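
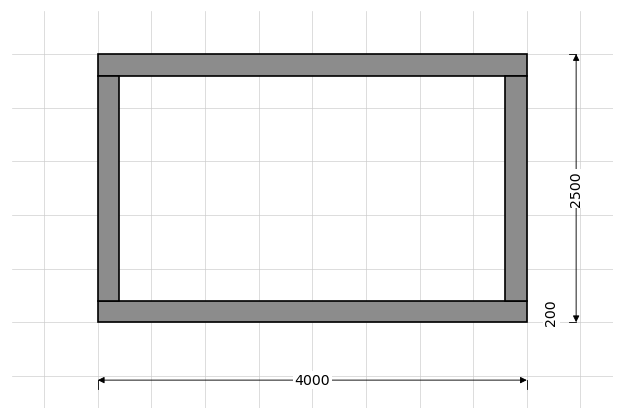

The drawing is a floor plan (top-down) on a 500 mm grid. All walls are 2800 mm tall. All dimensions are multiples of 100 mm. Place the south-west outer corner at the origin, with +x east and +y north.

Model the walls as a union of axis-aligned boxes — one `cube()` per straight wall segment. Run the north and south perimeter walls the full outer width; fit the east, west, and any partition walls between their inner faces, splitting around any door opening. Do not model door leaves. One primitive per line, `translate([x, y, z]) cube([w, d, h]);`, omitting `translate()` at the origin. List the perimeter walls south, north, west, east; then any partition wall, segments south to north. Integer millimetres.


cube([4000, 200, 2800]);
translate([0, 2300, 0]) cube([4000, 200, 2800]);
translate([0, 200, 0]) cube([200, 2100, 2800]);
translate([3800, 200, 0]) cube([200, 2100, 2800]);


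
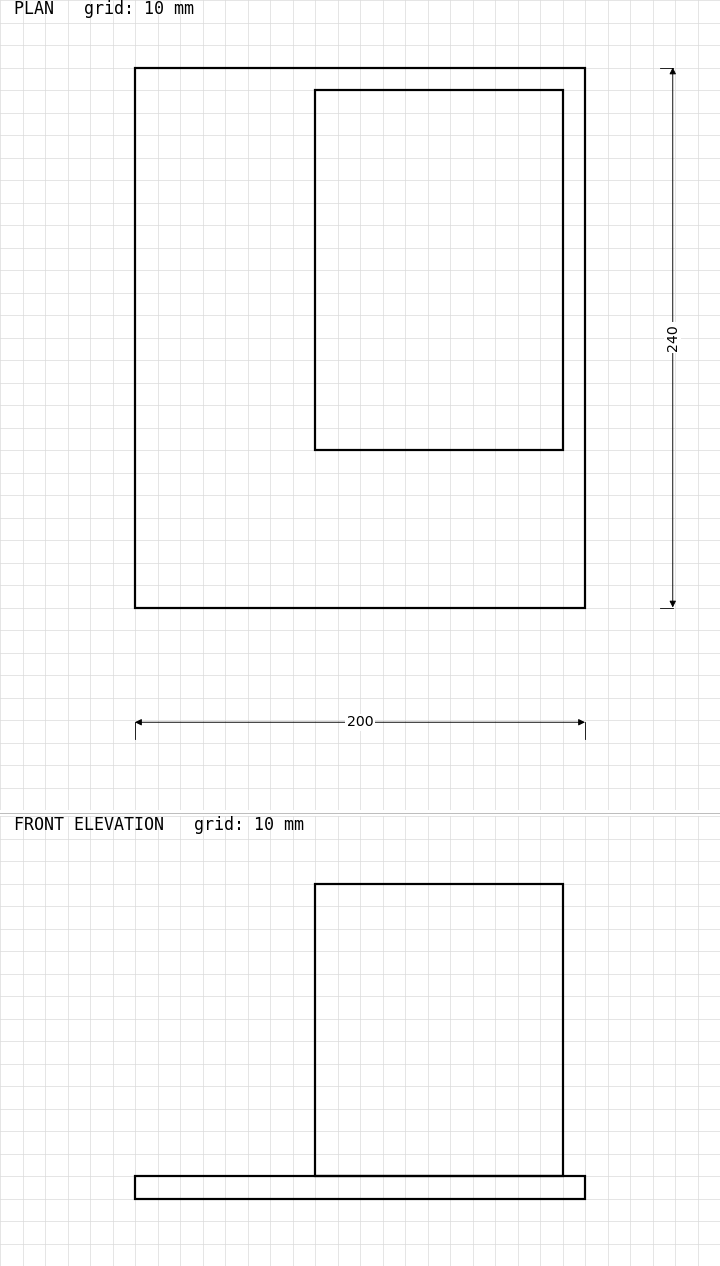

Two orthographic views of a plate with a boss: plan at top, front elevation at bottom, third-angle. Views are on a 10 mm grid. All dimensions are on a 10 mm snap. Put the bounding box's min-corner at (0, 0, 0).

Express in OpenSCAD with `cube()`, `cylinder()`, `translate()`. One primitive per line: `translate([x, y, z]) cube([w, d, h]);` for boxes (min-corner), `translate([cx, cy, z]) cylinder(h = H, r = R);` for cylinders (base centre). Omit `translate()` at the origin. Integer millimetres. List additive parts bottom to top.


cube([200, 240, 10]);
translate([80, 70, 10]) cube([110, 160, 130]);


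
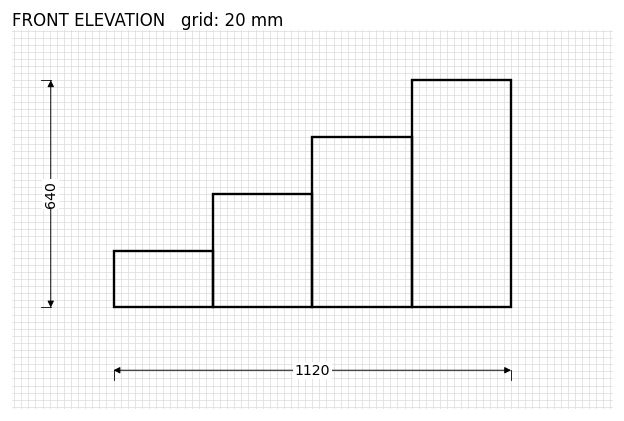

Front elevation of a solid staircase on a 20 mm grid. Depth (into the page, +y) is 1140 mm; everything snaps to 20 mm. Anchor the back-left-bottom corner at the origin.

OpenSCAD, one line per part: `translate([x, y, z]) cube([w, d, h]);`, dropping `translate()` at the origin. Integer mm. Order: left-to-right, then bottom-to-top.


cube([280, 1140, 160]);
translate([280, 0, 0]) cube([280, 1140, 320]);
translate([560, 0, 0]) cube([280, 1140, 480]);
translate([840, 0, 0]) cube([280, 1140, 640]);


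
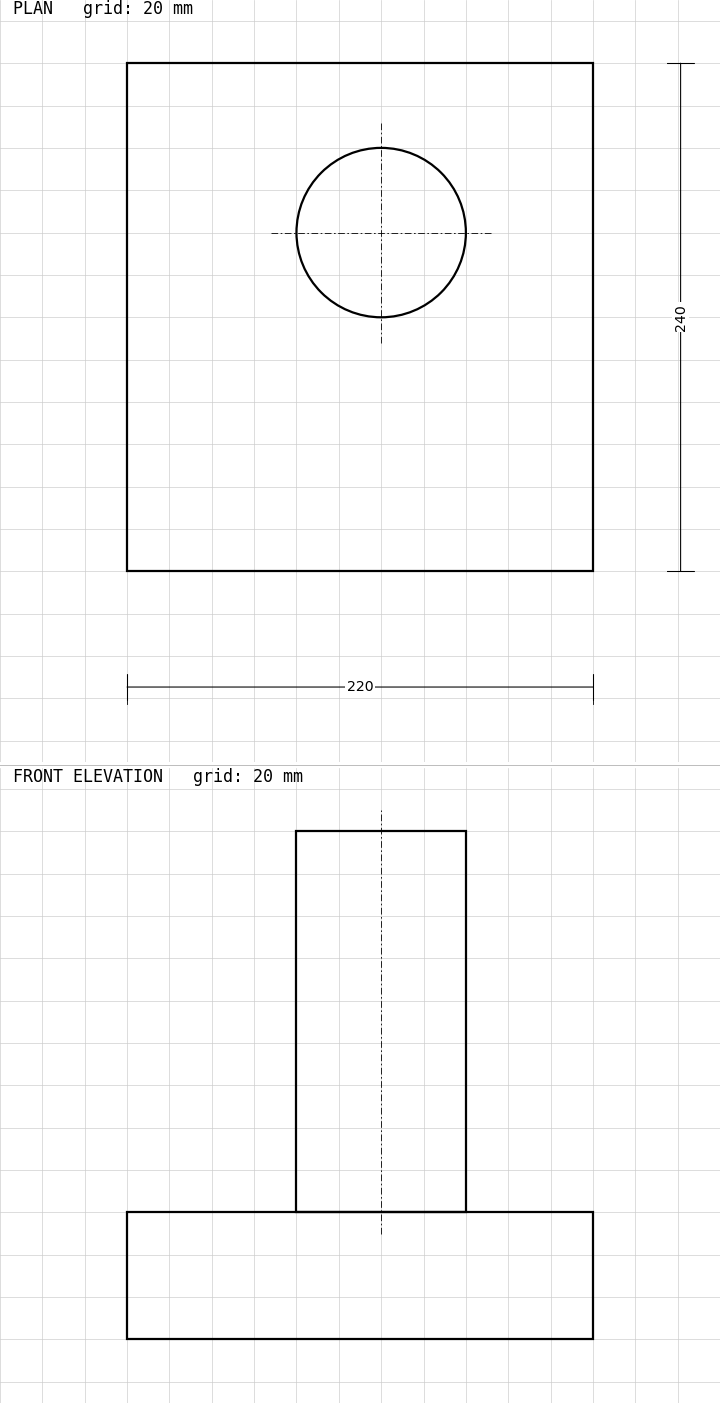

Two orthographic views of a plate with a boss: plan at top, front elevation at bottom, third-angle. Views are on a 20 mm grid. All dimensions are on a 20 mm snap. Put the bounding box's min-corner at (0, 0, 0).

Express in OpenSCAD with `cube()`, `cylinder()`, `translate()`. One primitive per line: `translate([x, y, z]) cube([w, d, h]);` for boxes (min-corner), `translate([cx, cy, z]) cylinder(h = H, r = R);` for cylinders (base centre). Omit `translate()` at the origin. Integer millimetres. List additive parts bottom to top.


cube([220, 240, 60]);
translate([120, 160, 60]) cylinder(h = 180, r = 40);


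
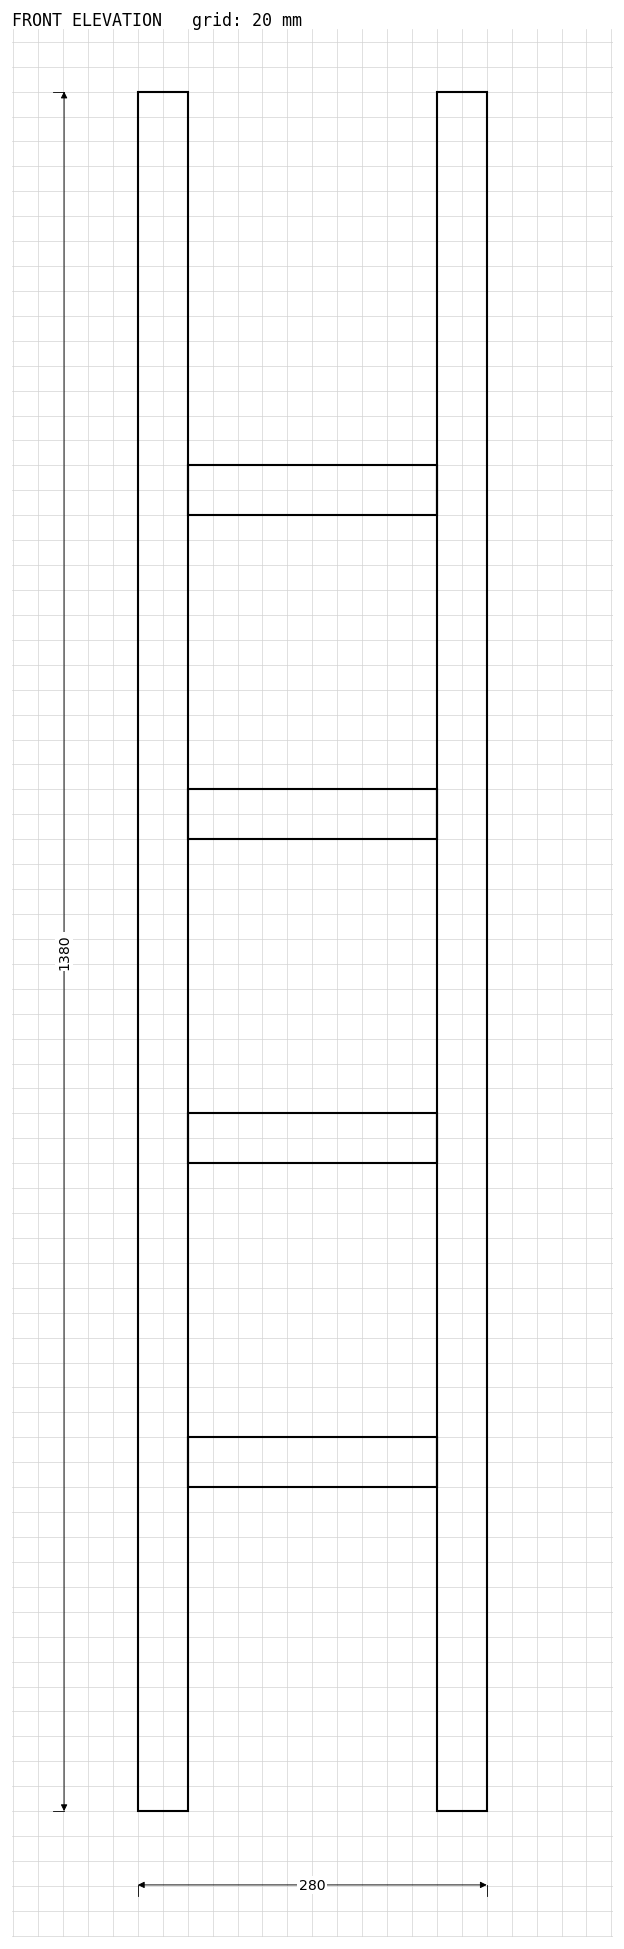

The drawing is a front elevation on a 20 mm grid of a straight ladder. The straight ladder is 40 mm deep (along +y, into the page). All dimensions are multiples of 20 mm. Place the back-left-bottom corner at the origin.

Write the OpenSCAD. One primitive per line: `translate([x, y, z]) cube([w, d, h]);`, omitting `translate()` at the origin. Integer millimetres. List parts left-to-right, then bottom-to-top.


cube([40, 40, 1380]);
translate([40, 0, 260]) cube([200, 40, 40]);
translate([40, 0, 520]) cube([200, 40, 40]);
translate([40, 0, 780]) cube([200, 40, 40]);
translate([40, 0, 1040]) cube([200, 40, 40]);
translate([240, 0, 0]) cube([40, 40, 1380]);


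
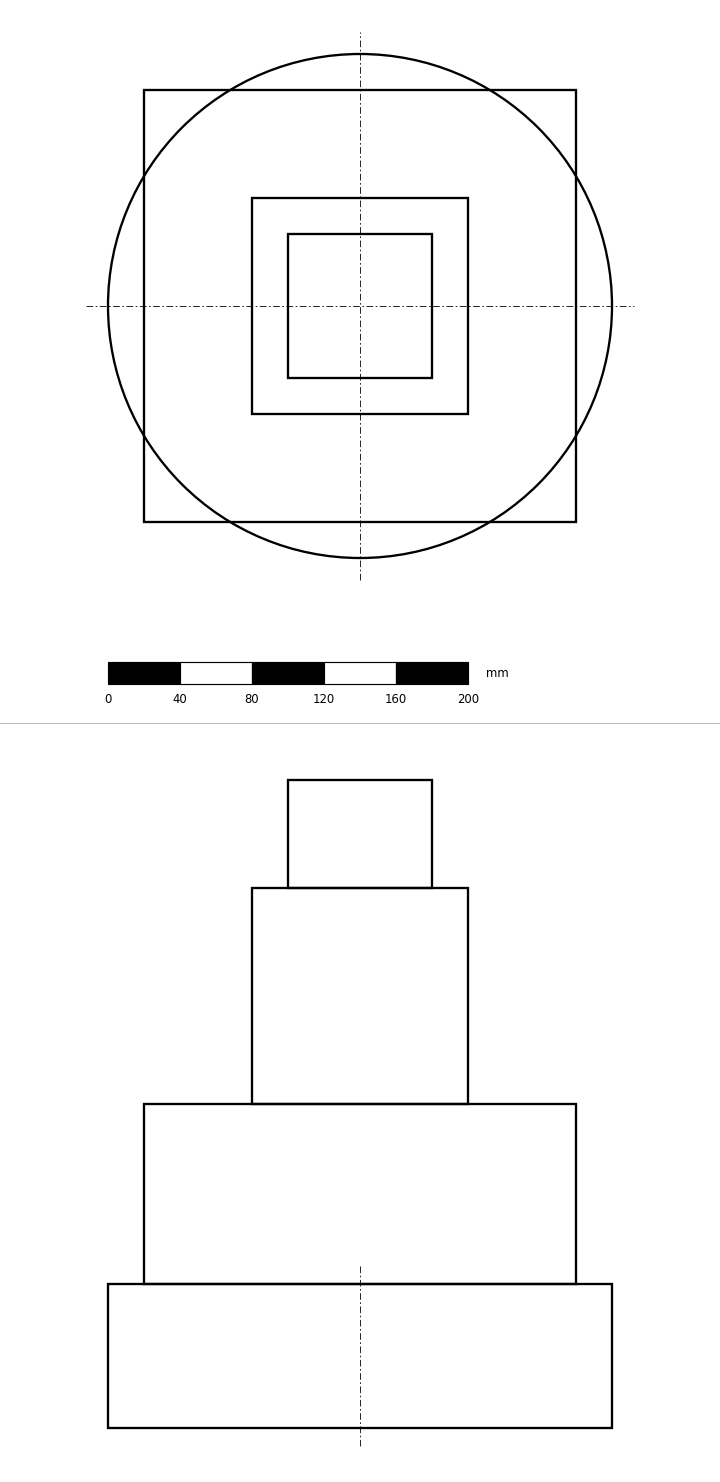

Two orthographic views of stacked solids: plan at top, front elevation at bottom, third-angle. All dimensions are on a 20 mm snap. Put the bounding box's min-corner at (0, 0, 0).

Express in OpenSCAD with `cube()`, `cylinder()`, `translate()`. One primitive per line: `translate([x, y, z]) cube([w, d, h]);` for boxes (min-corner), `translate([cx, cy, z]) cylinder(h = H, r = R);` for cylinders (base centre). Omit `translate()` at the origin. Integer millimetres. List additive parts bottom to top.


translate([140, 140, 0]) cylinder(h = 80, r = 140);
translate([20, 20, 80]) cube([240, 240, 100]);
translate([80, 80, 180]) cube([120, 120, 120]);
translate([100, 100, 300]) cube([80, 80, 60]);


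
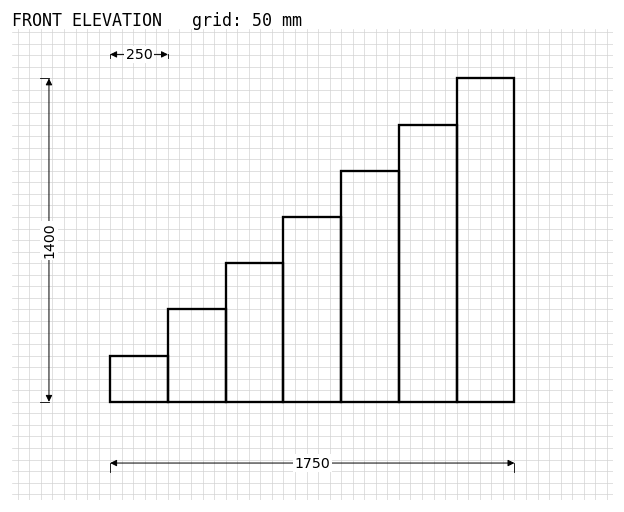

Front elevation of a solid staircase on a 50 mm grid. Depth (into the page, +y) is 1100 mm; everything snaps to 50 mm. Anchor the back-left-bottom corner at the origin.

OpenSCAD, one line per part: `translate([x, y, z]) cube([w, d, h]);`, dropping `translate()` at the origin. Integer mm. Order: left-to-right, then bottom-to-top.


cube([250, 1100, 200]);
translate([250, 0, 0]) cube([250, 1100, 400]);
translate([500, 0, 0]) cube([250, 1100, 600]);
translate([750, 0, 0]) cube([250, 1100, 800]);
translate([1000, 0, 0]) cube([250, 1100, 1000]);
translate([1250, 0, 0]) cube([250, 1100, 1200]);
translate([1500, 0, 0]) cube([250, 1100, 1400]);


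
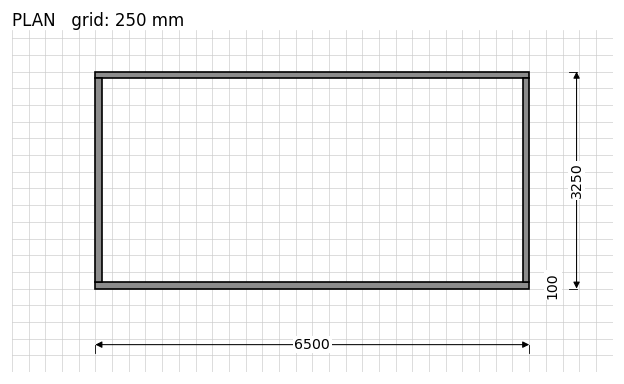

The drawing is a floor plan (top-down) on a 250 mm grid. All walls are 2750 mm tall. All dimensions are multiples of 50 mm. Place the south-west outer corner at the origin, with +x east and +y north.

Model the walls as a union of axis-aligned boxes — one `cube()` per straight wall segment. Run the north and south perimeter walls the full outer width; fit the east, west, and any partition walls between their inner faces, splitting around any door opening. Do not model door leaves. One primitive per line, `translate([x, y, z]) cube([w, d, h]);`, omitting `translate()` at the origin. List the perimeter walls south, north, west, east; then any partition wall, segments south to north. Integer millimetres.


cube([6500, 100, 2750]);
translate([0, 3150, 0]) cube([6500, 100, 2750]);
translate([0, 100, 0]) cube([100, 3050, 2750]);
translate([6400, 100, 0]) cube([100, 3050, 2750]);


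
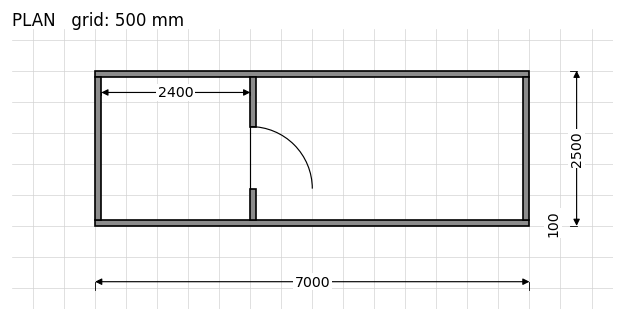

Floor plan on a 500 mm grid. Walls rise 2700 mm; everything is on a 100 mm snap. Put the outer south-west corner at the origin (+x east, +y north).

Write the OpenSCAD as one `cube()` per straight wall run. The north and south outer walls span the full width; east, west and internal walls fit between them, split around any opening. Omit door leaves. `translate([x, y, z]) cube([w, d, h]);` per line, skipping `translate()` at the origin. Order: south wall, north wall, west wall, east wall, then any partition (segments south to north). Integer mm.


cube([7000, 100, 2700]);
translate([0, 2400, 0]) cube([7000, 100, 2700]);
translate([0, 100, 0]) cube([100, 2300, 2700]);
translate([6900, 100, 0]) cube([100, 2300, 2700]);
translate([2500, 100, 0]) cube([100, 500, 2700]);
translate([2500, 1600, 0]) cube([100, 800, 2700]);


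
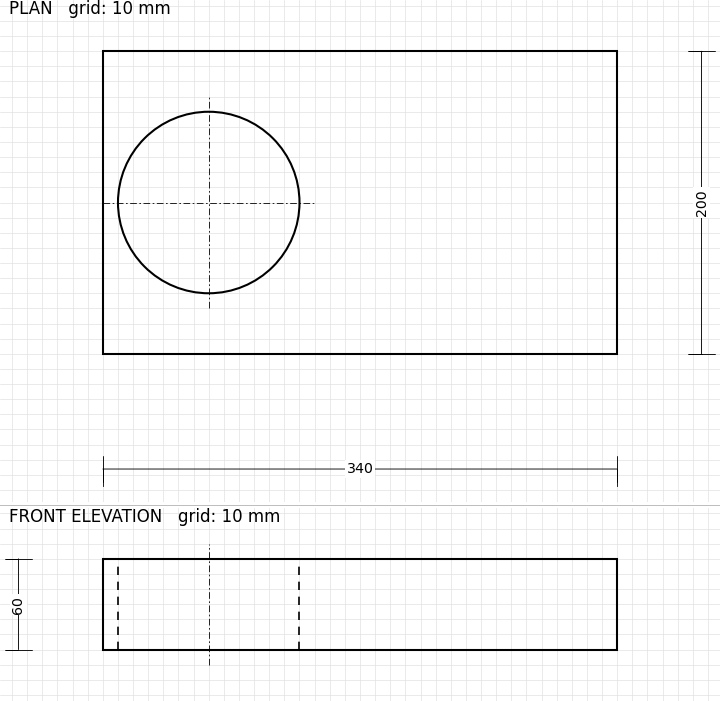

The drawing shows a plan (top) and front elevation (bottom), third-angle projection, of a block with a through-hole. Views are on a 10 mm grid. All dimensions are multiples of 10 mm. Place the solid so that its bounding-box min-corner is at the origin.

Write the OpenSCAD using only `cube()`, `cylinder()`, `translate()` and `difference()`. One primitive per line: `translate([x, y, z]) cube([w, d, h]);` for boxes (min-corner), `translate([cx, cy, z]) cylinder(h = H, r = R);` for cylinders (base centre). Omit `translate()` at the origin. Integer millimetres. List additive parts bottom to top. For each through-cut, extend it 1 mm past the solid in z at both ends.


difference() {
  cube([340, 200, 60]);
  translate([70, 100, -1]) cylinder(h = 62, r = 60);
}


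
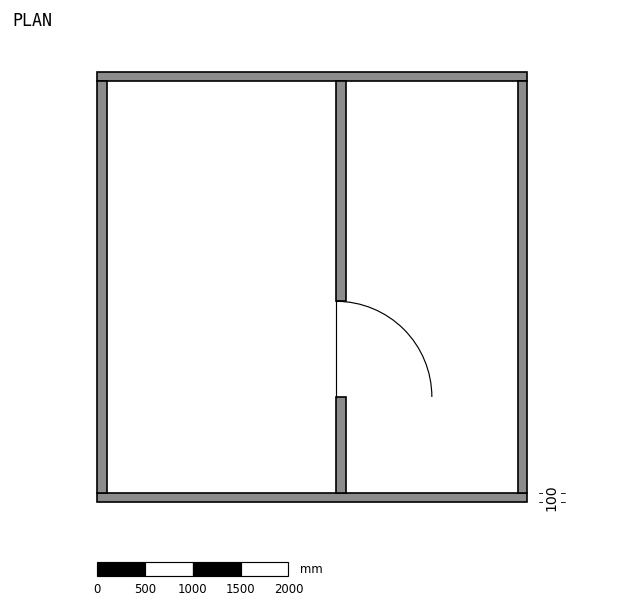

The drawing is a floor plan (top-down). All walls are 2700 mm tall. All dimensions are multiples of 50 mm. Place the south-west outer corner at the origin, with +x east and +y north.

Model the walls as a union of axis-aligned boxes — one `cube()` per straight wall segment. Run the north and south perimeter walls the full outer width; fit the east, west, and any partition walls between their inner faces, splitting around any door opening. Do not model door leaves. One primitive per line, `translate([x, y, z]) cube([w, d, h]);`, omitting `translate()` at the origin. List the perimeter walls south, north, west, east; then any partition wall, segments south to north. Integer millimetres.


cube([4500, 100, 2700]);
translate([0, 4400, 0]) cube([4500, 100, 2700]);
translate([0, 100, 0]) cube([100, 4300, 2700]);
translate([4400, 100, 0]) cube([100, 4300, 2700]);
translate([2500, 100, 0]) cube([100, 1000, 2700]);
translate([2500, 2100, 0]) cube([100, 2300, 2700]);


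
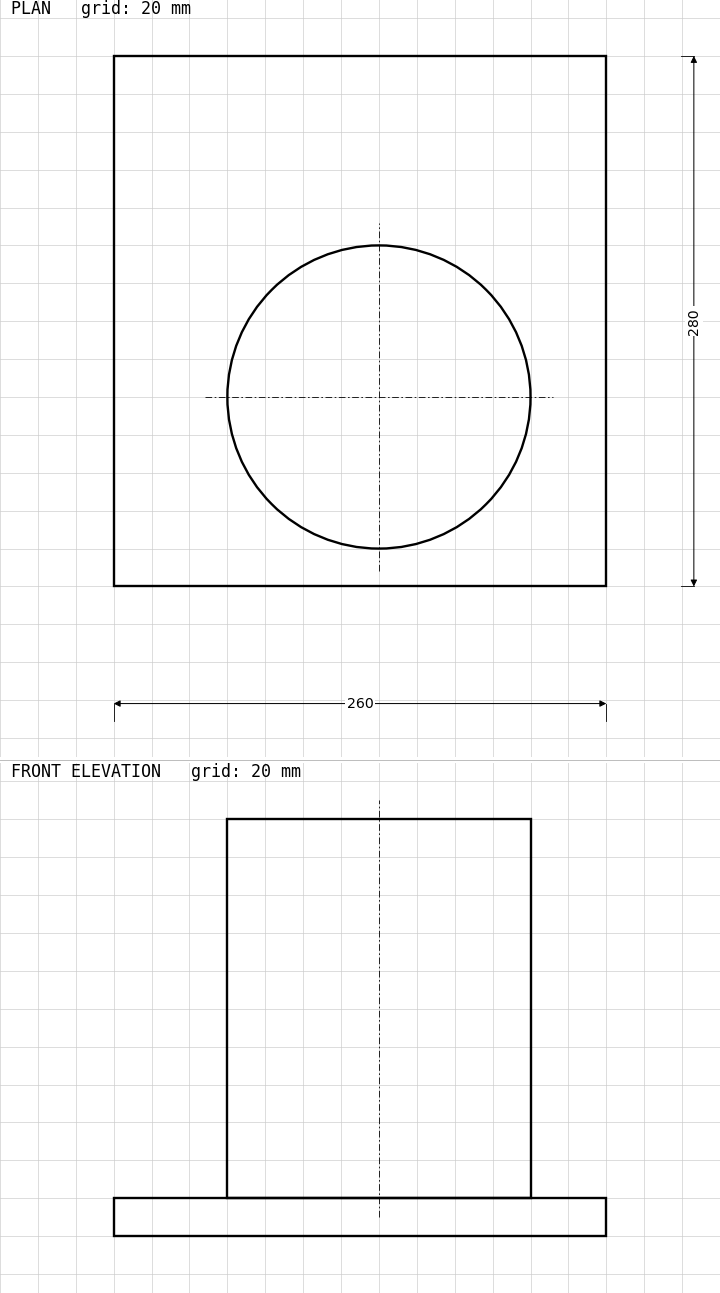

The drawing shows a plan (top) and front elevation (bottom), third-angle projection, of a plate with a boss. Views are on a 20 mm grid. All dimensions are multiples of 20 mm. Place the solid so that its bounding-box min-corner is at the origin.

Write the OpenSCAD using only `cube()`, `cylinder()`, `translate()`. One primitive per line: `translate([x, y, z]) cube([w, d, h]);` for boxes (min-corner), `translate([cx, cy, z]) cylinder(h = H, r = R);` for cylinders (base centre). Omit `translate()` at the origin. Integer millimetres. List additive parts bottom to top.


cube([260, 280, 20]);
translate([140, 100, 20]) cylinder(h = 200, r = 80);


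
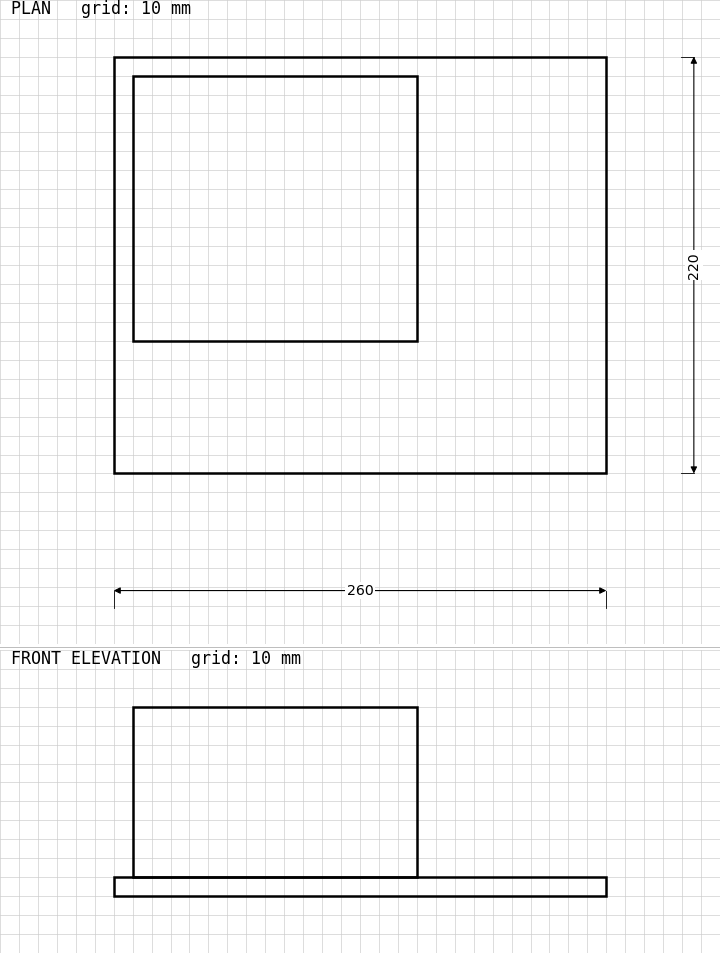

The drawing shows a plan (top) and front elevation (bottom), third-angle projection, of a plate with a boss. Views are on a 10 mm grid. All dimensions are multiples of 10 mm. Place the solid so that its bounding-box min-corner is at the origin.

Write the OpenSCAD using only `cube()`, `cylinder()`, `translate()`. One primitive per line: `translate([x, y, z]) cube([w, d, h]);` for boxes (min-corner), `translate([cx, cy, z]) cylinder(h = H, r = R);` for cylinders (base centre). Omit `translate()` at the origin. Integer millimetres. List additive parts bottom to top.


cube([260, 220, 10]);
translate([10, 70, 10]) cube([150, 140, 90]);


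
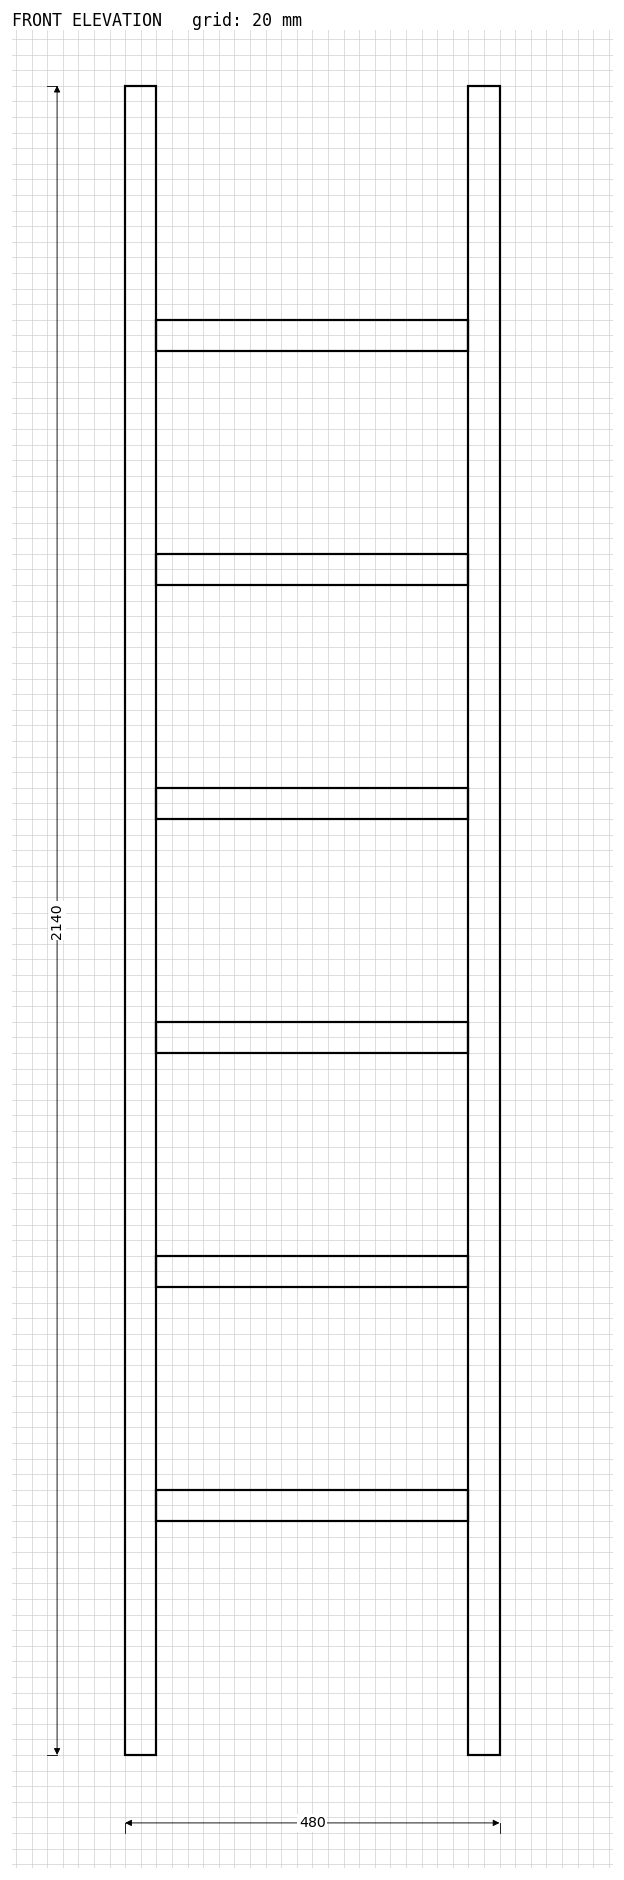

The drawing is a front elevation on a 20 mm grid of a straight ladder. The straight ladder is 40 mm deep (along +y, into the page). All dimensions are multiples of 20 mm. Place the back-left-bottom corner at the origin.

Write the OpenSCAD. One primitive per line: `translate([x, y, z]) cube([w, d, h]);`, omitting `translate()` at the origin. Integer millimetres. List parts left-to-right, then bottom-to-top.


cube([40, 40, 2140]);
translate([40, 0, 300]) cube([400, 40, 40]);
translate([40, 0, 600]) cube([400, 40, 40]);
translate([40, 0, 900]) cube([400, 40, 40]);
translate([40, 0, 1200]) cube([400, 40, 40]);
translate([40, 0, 1500]) cube([400, 40, 40]);
translate([40, 0, 1800]) cube([400, 40, 40]);
translate([440, 0, 0]) cube([40, 40, 2140]);


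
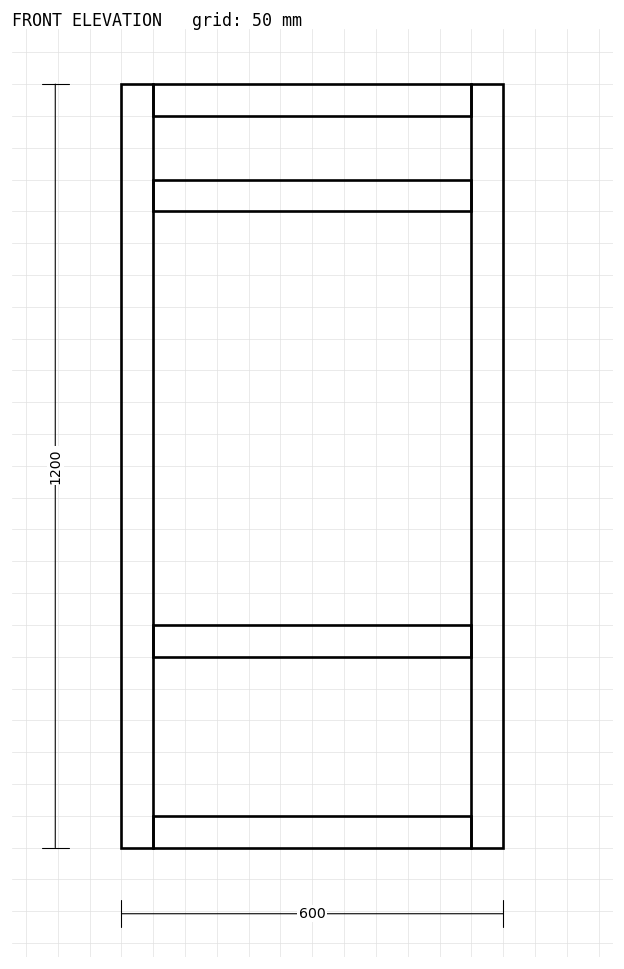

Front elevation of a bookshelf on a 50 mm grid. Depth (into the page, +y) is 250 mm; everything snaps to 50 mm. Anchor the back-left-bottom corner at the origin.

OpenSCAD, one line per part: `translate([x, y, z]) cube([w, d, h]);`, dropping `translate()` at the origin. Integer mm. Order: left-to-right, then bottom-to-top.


cube([50, 250, 1200]);
translate([50, 0, 0]) cube([500, 250, 50]);
translate([50, 0, 300]) cube([500, 250, 50]);
translate([50, 0, 1000]) cube([500, 250, 50]);
translate([50, 0, 1150]) cube([500, 250, 50]);
translate([550, 0, 0]) cube([50, 250, 1200]);


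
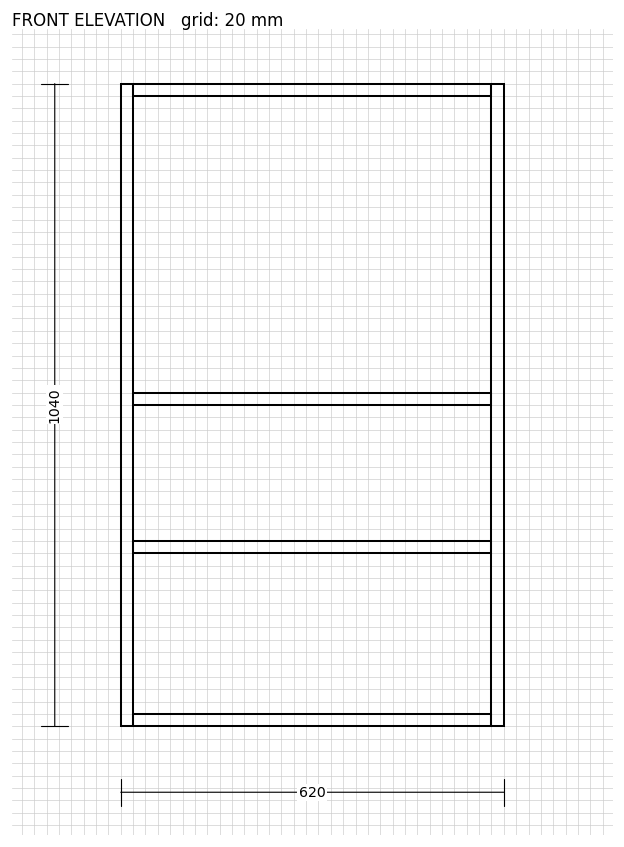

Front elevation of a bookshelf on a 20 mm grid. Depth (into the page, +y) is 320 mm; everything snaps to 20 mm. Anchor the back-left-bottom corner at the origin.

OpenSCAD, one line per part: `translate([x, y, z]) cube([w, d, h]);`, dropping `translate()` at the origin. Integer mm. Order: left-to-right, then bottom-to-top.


cube([20, 320, 1040]);
translate([20, 0, 0]) cube([580, 320, 20]);
translate([20, 0, 280]) cube([580, 320, 20]);
translate([20, 0, 520]) cube([580, 320, 20]);
translate([20, 0, 1020]) cube([580, 320, 20]);
translate([600, 0, 0]) cube([20, 320, 1040]);


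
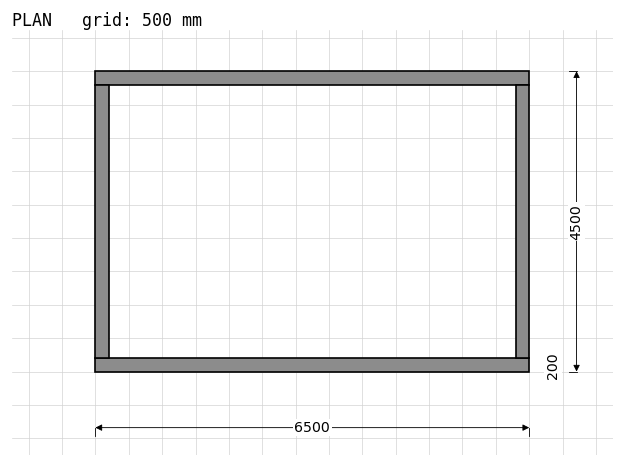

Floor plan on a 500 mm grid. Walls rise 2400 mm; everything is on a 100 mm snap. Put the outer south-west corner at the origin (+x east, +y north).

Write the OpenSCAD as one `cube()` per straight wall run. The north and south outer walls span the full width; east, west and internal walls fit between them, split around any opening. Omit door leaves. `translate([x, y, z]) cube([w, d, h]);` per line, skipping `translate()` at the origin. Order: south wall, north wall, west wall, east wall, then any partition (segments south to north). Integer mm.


cube([6500, 200, 2400]);
translate([0, 4300, 0]) cube([6500, 200, 2400]);
translate([0, 200, 0]) cube([200, 4100, 2400]);
translate([6300, 200, 0]) cube([200, 4100, 2400]);


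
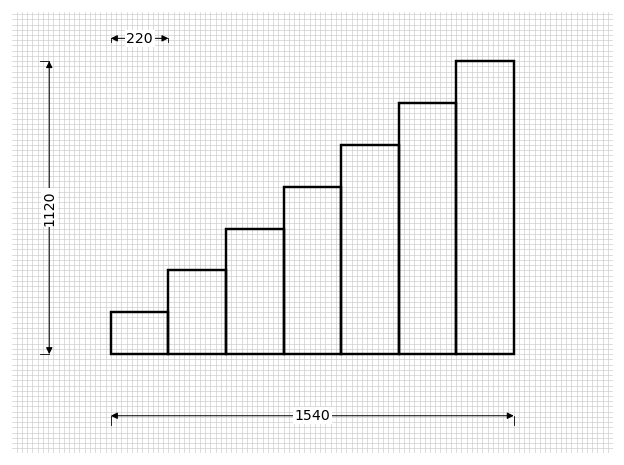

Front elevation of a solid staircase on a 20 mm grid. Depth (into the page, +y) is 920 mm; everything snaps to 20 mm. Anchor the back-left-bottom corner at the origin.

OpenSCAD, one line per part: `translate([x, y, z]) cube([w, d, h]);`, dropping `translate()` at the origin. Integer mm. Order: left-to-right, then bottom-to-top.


cube([220, 920, 160]);
translate([220, 0, 0]) cube([220, 920, 320]);
translate([440, 0, 0]) cube([220, 920, 480]);
translate([660, 0, 0]) cube([220, 920, 640]);
translate([880, 0, 0]) cube([220, 920, 800]);
translate([1100, 0, 0]) cube([220, 920, 960]);
translate([1320, 0, 0]) cube([220, 920, 1120]);


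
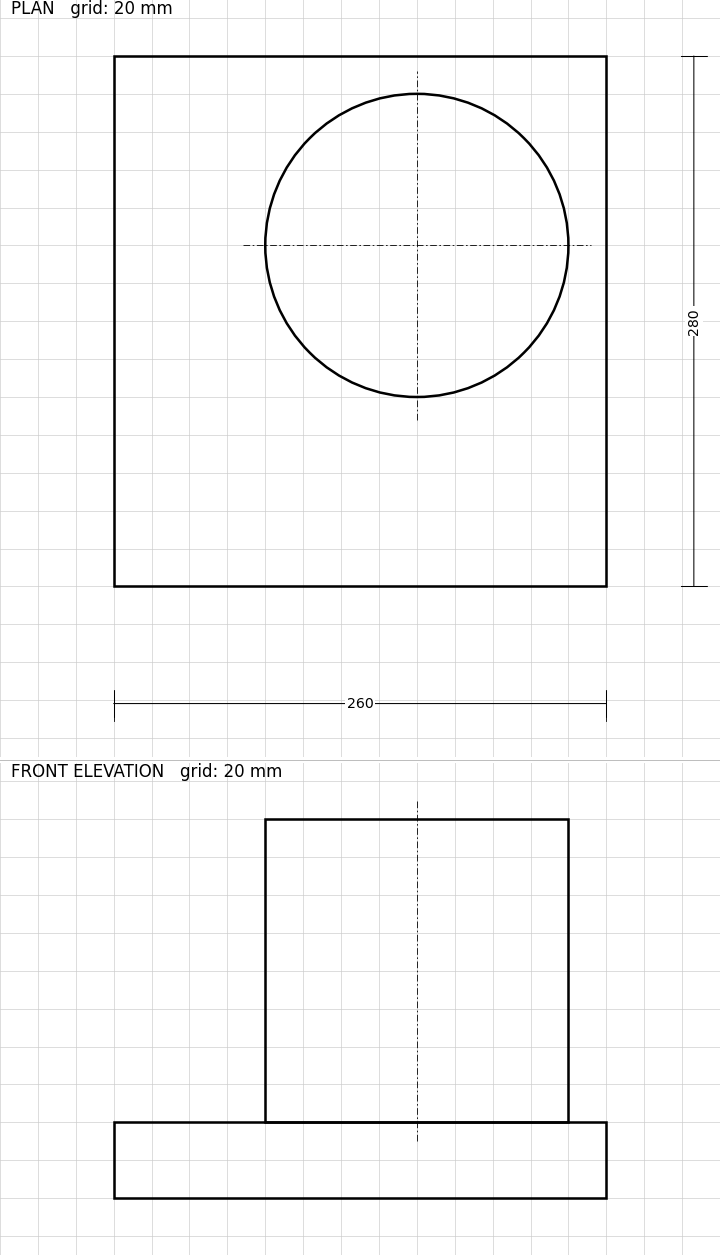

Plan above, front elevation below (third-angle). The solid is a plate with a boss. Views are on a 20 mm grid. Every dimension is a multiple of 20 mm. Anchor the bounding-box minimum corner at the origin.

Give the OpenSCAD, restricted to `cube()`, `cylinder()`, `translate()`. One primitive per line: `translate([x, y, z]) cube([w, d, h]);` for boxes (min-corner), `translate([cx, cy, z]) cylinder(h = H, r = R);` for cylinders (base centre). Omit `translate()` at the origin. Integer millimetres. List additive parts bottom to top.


cube([260, 280, 40]);
translate([160, 180, 40]) cylinder(h = 160, r = 80);


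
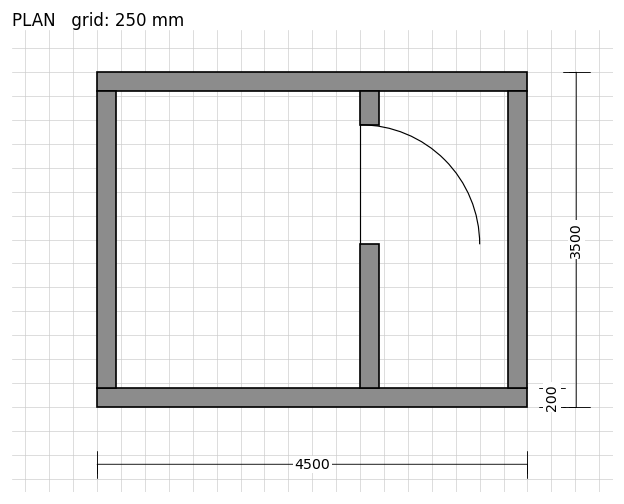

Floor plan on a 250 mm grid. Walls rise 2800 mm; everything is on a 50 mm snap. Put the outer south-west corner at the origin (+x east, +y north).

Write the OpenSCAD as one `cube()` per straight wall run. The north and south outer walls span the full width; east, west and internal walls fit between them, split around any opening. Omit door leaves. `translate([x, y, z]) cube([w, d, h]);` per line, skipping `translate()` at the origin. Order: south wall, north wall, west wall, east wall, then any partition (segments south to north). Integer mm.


cube([4500, 200, 2800]);
translate([0, 3300, 0]) cube([4500, 200, 2800]);
translate([0, 200, 0]) cube([200, 3100, 2800]);
translate([4300, 200, 0]) cube([200, 3100, 2800]);
translate([2750, 200, 0]) cube([200, 1500, 2800]);
translate([2750, 2950, 0]) cube([200, 350, 2800]);


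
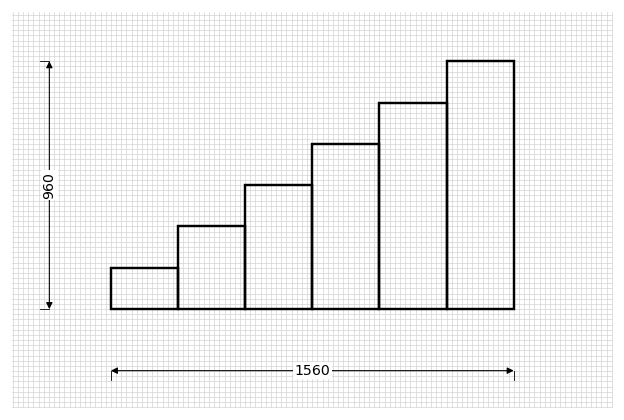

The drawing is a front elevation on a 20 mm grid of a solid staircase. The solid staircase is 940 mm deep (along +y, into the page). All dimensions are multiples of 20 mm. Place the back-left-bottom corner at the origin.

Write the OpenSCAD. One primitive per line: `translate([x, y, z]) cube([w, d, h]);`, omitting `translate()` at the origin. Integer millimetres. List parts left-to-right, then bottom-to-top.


cube([260, 940, 160]);
translate([260, 0, 0]) cube([260, 940, 320]);
translate([520, 0, 0]) cube([260, 940, 480]);
translate([780, 0, 0]) cube([260, 940, 640]);
translate([1040, 0, 0]) cube([260, 940, 800]);
translate([1300, 0, 0]) cube([260, 940, 960]);


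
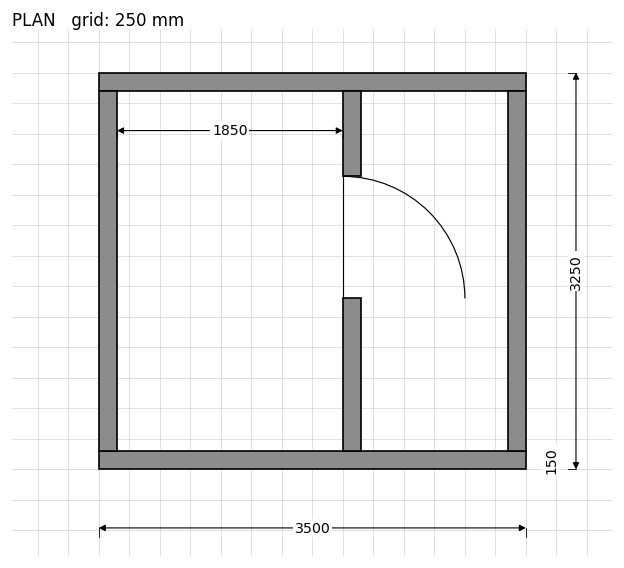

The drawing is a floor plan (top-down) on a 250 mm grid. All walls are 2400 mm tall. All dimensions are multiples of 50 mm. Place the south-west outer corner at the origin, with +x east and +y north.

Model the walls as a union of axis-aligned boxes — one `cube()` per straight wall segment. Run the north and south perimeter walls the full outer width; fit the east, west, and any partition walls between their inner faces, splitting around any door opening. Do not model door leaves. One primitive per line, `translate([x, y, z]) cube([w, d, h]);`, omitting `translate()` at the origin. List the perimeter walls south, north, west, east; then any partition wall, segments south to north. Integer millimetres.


cube([3500, 150, 2400]);
translate([0, 3100, 0]) cube([3500, 150, 2400]);
translate([0, 150, 0]) cube([150, 2950, 2400]);
translate([3350, 150, 0]) cube([150, 2950, 2400]);
translate([2000, 150, 0]) cube([150, 1250, 2400]);
translate([2000, 2400, 0]) cube([150, 700, 2400]);


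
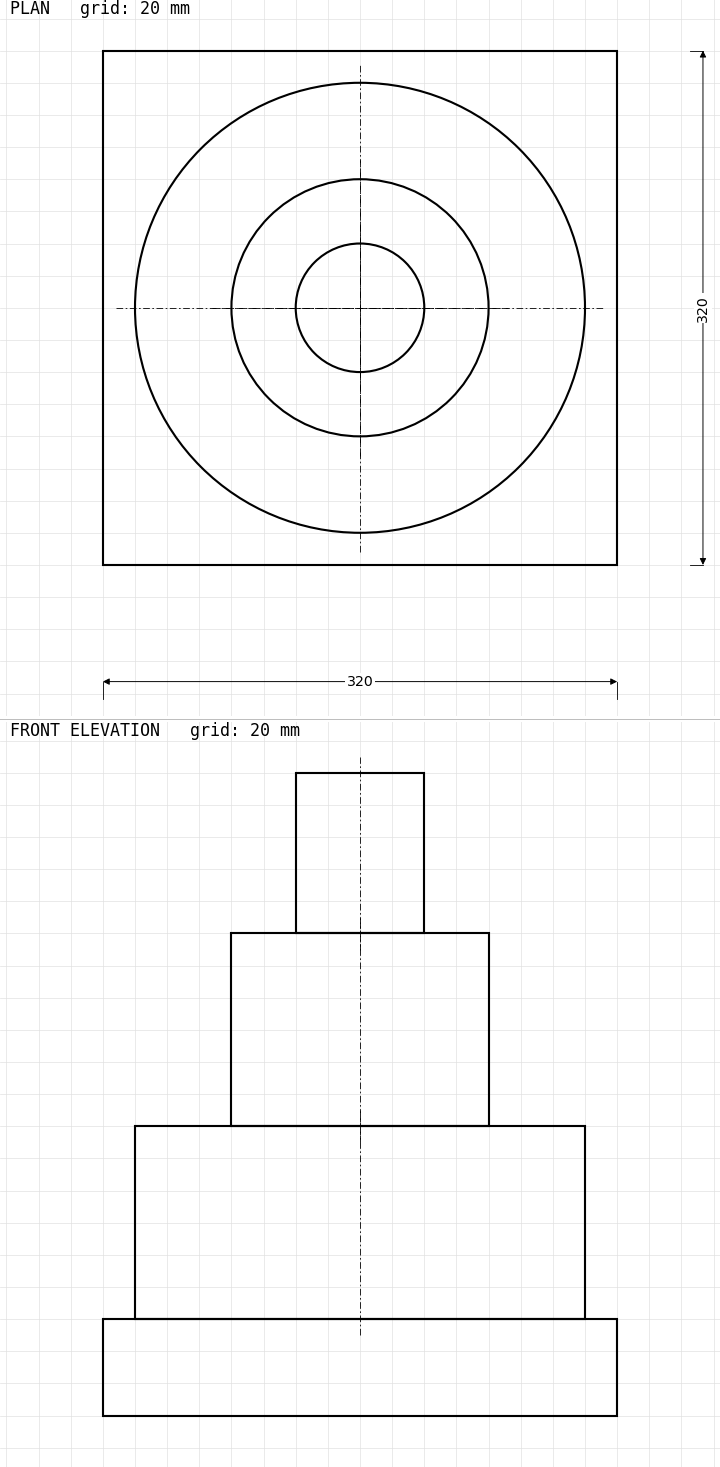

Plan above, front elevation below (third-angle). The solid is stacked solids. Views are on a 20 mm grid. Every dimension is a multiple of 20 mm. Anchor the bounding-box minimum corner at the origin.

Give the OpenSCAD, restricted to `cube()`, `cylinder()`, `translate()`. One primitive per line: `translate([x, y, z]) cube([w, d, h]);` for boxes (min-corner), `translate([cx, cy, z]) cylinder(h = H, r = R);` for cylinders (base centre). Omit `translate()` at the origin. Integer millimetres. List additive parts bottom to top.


cube([320, 320, 60]);
translate([160, 160, 60]) cylinder(h = 120, r = 140);
translate([160, 160, 180]) cylinder(h = 120, r = 80);
translate([160, 160, 300]) cylinder(h = 100, r = 40);


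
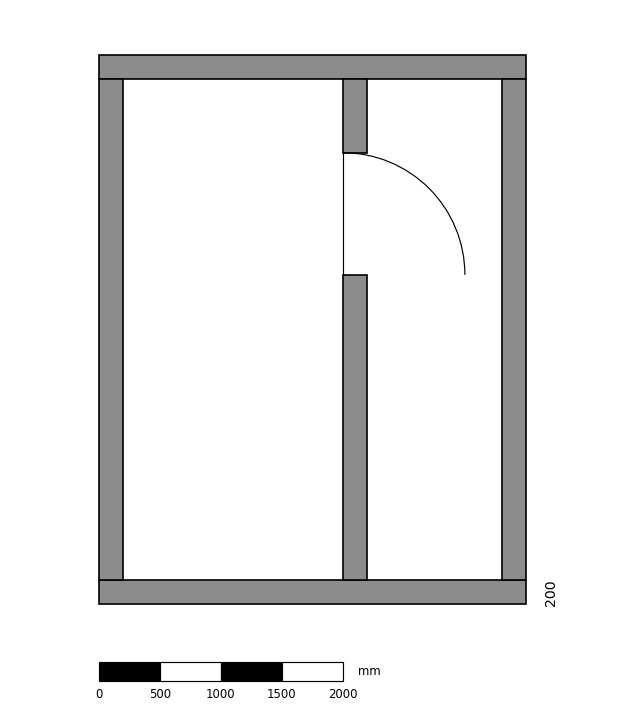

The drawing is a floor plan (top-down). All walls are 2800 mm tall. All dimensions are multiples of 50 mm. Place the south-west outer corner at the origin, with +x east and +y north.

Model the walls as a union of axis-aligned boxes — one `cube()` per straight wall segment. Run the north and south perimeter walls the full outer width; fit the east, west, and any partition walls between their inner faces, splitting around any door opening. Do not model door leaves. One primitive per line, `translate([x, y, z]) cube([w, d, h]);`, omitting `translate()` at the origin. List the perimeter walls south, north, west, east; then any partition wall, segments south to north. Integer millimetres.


cube([3500, 200, 2800]);
translate([0, 4300, 0]) cube([3500, 200, 2800]);
translate([0, 200, 0]) cube([200, 4100, 2800]);
translate([3300, 200, 0]) cube([200, 4100, 2800]);
translate([2000, 200, 0]) cube([200, 2500, 2800]);
translate([2000, 3700, 0]) cube([200, 600, 2800]);


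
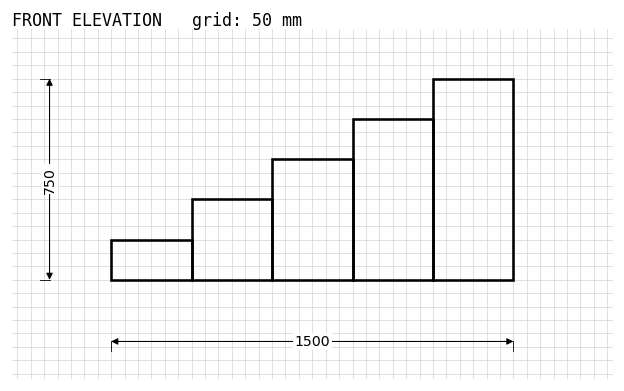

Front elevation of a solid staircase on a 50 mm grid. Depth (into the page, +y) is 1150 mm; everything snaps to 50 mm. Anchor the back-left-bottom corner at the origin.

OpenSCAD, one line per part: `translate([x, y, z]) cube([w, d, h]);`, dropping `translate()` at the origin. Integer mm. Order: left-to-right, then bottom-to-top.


cube([300, 1150, 150]);
translate([300, 0, 0]) cube([300, 1150, 300]);
translate([600, 0, 0]) cube([300, 1150, 450]);
translate([900, 0, 0]) cube([300, 1150, 600]);
translate([1200, 0, 0]) cube([300, 1150, 750]);


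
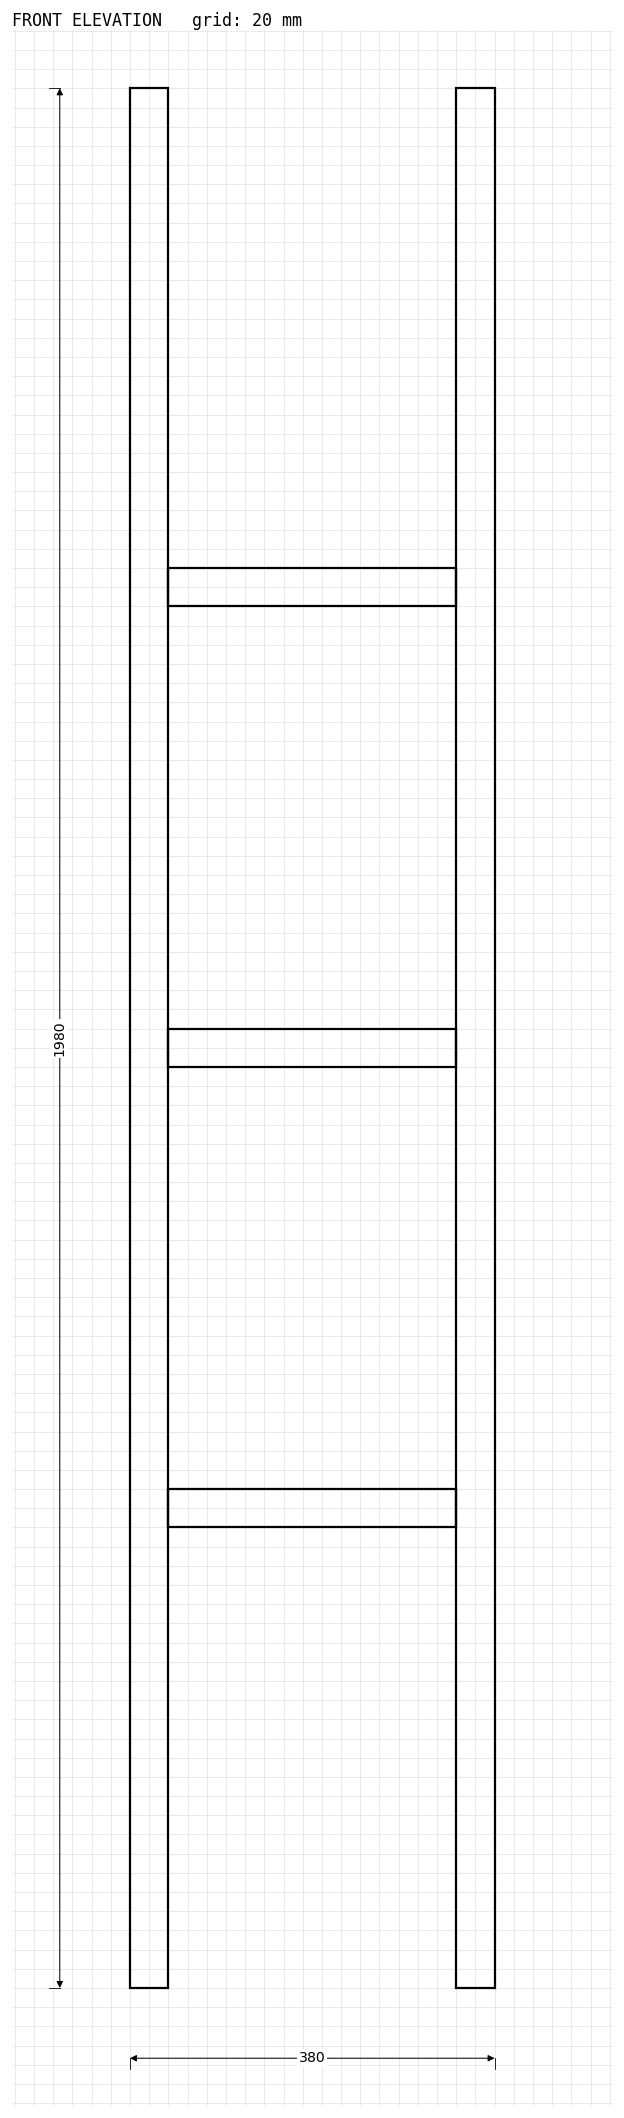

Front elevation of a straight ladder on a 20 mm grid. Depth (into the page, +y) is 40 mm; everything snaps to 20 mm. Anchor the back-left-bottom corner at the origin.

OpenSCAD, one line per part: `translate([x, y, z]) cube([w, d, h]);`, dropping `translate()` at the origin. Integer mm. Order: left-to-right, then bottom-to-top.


cube([40, 40, 1980]);
translate([40, 0, 480]) cube([300, 40, 40]);
translate([40, 0, 960]) cube([300, 40, 40]);
translate([40, 0, 1440]) cube([300, 40, 40]);
translate([340, 0, 0]) cube([40, 40, 1980]);


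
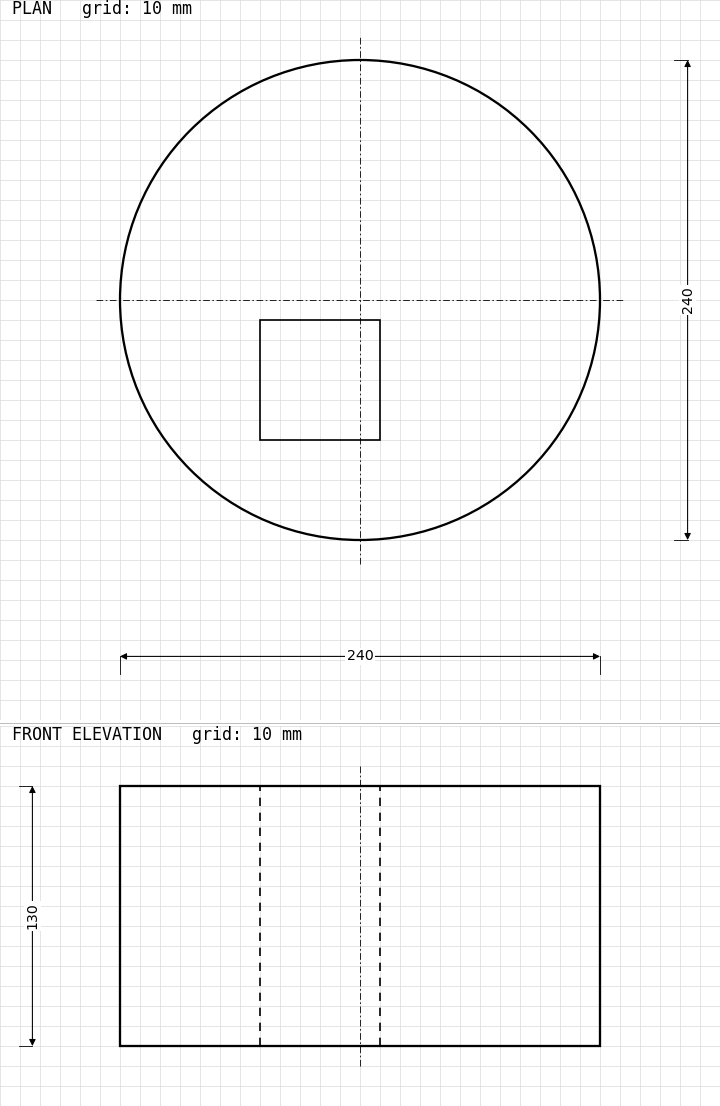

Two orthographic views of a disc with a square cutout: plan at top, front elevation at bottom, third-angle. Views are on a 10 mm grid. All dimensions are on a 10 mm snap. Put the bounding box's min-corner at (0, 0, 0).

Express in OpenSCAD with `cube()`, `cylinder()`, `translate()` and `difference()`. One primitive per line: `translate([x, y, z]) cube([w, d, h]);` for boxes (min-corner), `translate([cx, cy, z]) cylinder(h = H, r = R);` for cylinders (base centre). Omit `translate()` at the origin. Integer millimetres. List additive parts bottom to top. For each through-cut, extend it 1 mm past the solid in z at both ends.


difference() {
  translate([120, 120, 0]) cylinder(h = 130, r = 120);
  translate([70, 50, -1]) cube([60, 60, 132]);
}


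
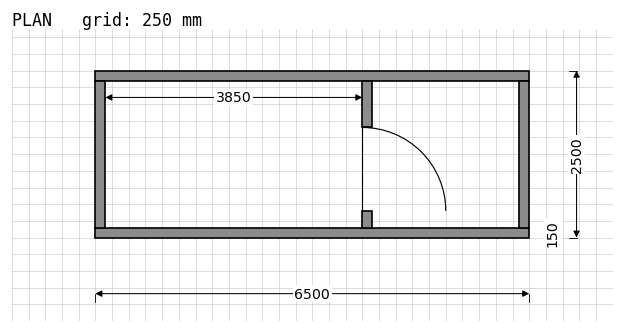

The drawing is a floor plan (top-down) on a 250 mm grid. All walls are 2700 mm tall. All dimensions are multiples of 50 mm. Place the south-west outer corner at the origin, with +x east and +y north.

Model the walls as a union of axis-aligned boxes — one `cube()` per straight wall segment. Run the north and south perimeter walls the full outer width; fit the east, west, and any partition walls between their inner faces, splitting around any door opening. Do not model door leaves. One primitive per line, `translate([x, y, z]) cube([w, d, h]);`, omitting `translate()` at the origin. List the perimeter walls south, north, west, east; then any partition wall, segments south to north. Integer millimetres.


cube([6500, 150, 2700]);
translate([0, 2350, 0]) cube([6500, 150, 2700]);
translate([0, 150, 0]) cube([150, 2200, 2700]);
translate([6350, 150, 0]) cube([150, 2200, 2700]);
translate([4000, 150, 0]) cube([150, 250, 2700]);
translate([4000, 1650, 0]) cube([150, 700, 2700]);


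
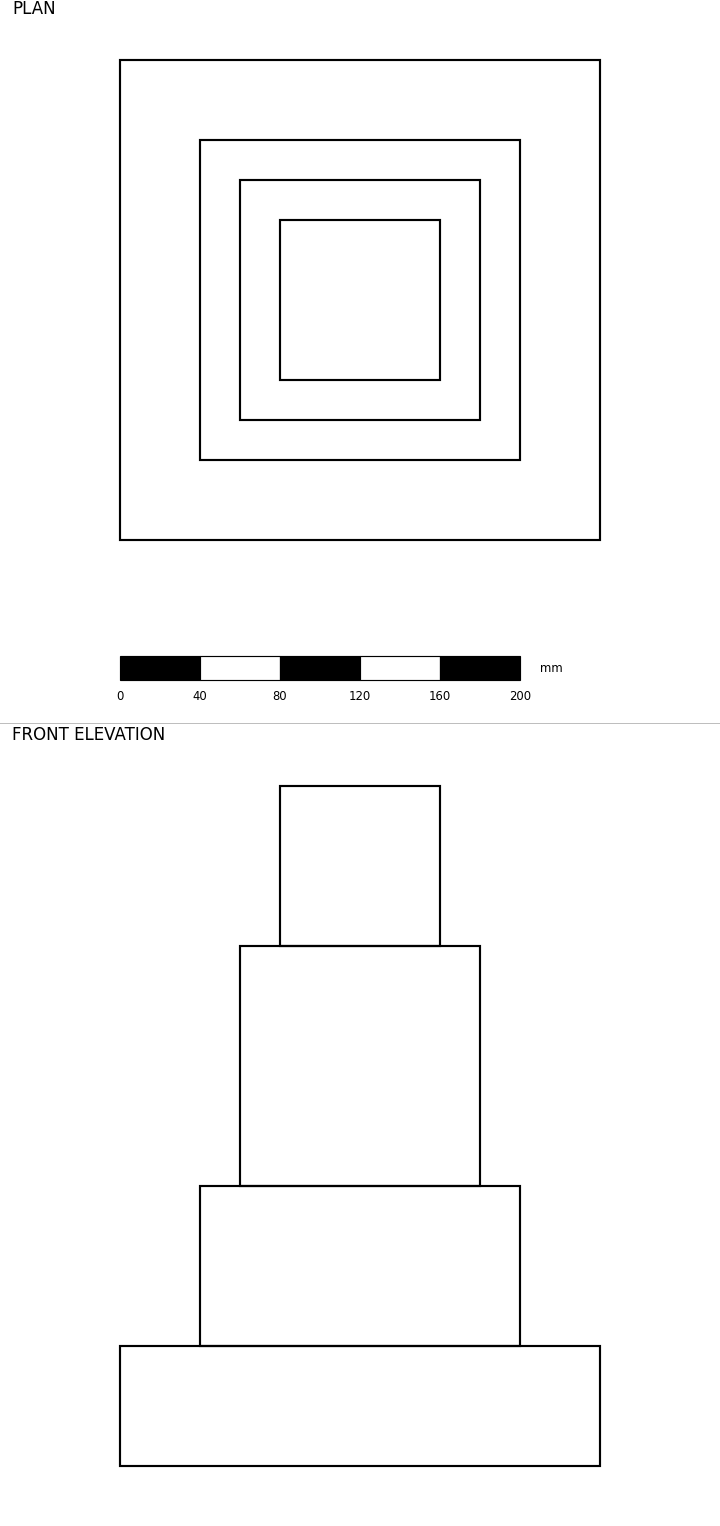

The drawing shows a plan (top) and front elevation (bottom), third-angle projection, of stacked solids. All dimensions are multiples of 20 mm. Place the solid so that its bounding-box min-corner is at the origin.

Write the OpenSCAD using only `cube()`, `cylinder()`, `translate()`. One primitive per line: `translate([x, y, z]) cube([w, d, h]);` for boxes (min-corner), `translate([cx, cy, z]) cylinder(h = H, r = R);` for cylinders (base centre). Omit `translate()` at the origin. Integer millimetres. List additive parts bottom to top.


cube([240, 240, 60]);
translate([40, 40, 60]) cube([160, 160, 80]);
translate([60, 60, 140]) cube([120, 120, 120]);
translate([80, 80, 260]) cube([80, 80, 80]);


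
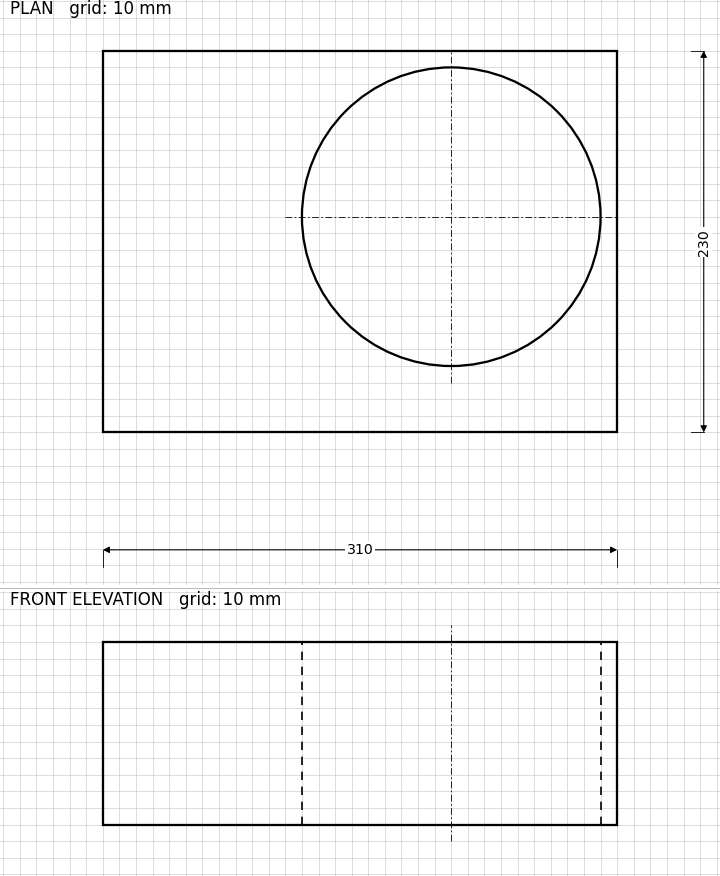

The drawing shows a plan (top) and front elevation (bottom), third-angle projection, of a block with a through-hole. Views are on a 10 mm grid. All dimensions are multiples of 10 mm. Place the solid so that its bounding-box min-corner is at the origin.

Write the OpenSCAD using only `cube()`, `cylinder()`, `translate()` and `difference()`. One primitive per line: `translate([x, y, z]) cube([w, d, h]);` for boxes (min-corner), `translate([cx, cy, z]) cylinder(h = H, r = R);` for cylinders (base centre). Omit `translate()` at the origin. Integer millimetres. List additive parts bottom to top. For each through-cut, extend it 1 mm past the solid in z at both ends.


difference() {
  cube([310, 230, 110]);
  translate([210, 130, -1]) cylinder(h = 112, r = 90);
}


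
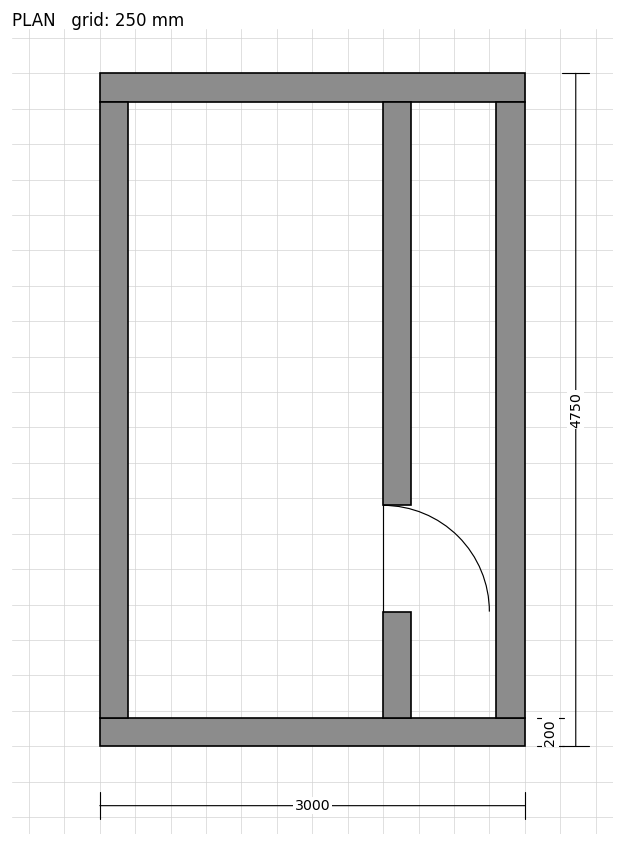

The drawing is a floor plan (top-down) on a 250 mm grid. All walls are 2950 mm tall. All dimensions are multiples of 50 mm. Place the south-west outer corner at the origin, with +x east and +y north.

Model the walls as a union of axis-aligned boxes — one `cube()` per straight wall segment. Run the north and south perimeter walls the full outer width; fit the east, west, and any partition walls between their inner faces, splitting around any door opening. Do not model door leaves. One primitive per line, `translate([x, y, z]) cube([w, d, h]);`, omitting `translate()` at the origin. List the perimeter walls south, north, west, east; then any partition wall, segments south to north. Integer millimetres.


cube([3000, 200, 2950]);
translate([0, 4550, 0]) cube([3000, 200, 2950]);
translate([0, 200, 0]) cube([200, 4350, 2950]);
translate([2800, 200, 0]) cube([200, 4350, 2950]);
translate([2000, 200, 0]) cube([200, 750, 2950]);
translate([2000, 1700, 0]) cube([200, 2850, 2950]);


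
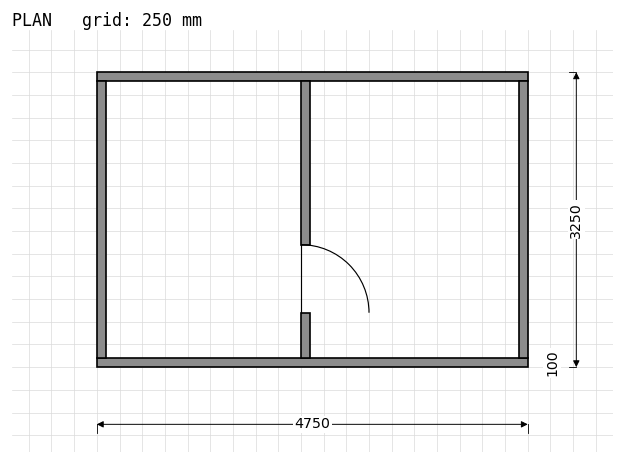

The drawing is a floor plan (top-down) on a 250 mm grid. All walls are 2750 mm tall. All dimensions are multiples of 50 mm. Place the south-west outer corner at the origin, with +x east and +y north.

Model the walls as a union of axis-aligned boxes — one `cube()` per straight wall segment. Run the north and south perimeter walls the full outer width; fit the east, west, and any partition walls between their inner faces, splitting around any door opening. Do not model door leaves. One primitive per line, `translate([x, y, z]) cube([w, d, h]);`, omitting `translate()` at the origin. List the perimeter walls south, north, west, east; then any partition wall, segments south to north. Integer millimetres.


cube([4750, 100, 2750]);
translate([0, 3150, 0]) cube([4750, 100, 2750]);
translate([0, 100, 0]) cube([100, 3050, 2750]);
translate([4650, 100, 0]) cube([100, 3050, 2750]);
translate([2250, 100, 0]) cube([100, 500, 2750]);
translate([2250, 1350, 0]) cube([100, 1800, 2750]);


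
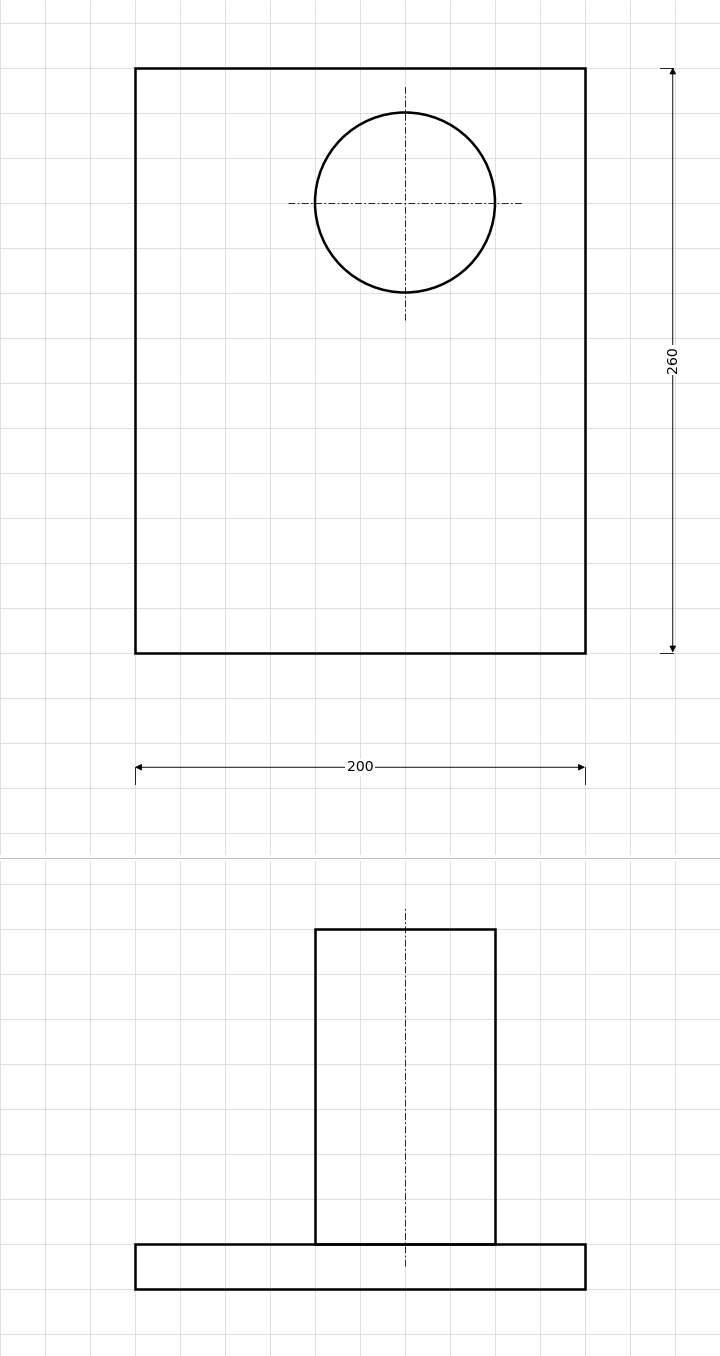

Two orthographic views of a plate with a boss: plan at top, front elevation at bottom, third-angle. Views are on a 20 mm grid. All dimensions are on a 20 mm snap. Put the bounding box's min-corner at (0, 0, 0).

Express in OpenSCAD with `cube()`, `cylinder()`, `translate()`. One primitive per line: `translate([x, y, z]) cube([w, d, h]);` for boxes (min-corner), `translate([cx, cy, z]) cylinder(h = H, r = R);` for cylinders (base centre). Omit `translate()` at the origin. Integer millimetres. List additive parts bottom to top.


cube([200, 260, 20]);
translate([120, 200, 20]) cylinder(h = 140, r = 40);


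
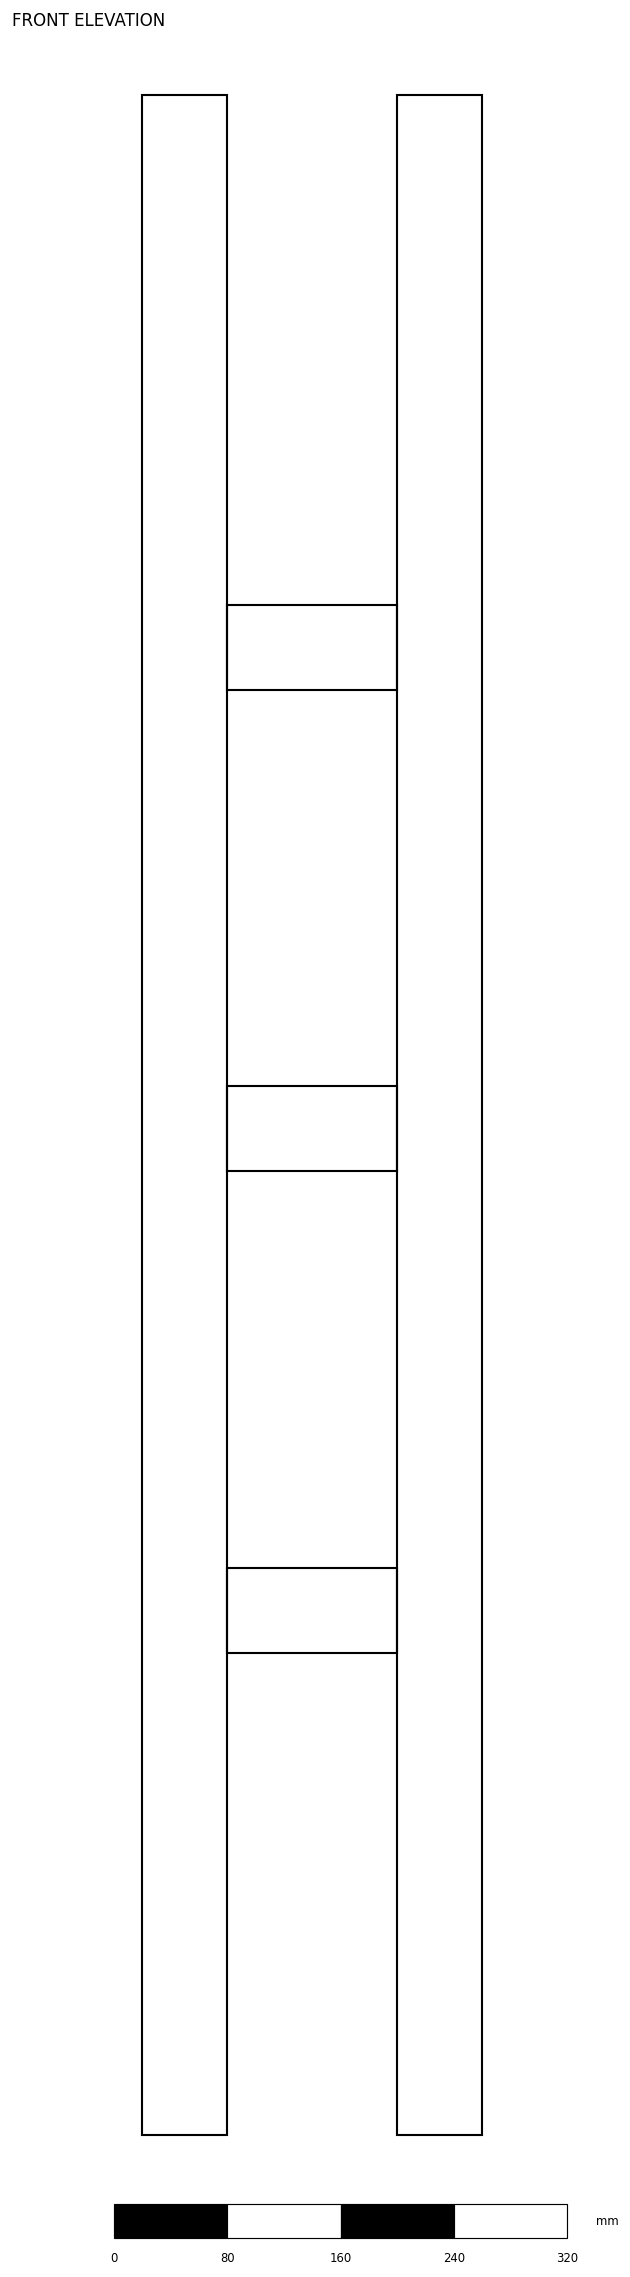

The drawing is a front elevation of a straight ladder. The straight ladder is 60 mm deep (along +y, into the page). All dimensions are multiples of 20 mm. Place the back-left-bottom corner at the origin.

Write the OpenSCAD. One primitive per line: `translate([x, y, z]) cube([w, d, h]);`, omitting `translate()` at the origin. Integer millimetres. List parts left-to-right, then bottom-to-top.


cube([60, 60, 1440]);
translate([60, 0, 340]) cube([120, 60, 60]);
translate([60, 0, 680]) cube([120, 60, 60]);
translate([60, 0, 1020]) cube([120, 60, 60]);
translate([180, 0, 0]) cube([60, 60, 1440]);
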